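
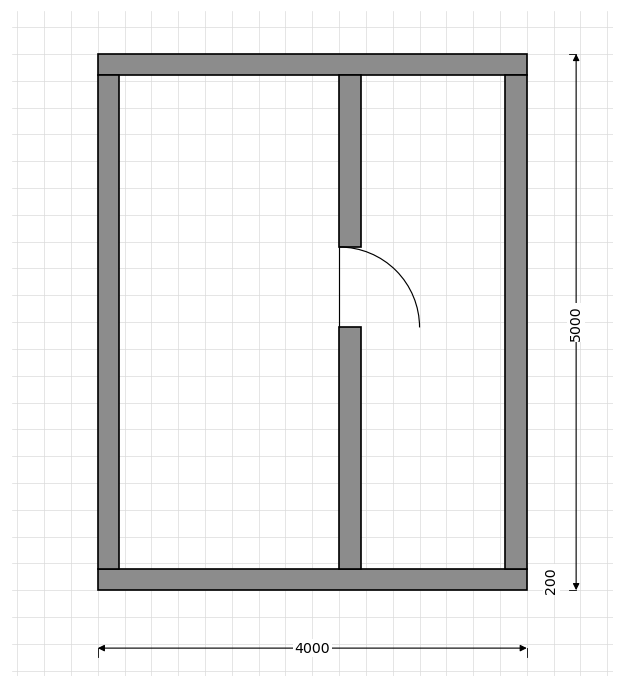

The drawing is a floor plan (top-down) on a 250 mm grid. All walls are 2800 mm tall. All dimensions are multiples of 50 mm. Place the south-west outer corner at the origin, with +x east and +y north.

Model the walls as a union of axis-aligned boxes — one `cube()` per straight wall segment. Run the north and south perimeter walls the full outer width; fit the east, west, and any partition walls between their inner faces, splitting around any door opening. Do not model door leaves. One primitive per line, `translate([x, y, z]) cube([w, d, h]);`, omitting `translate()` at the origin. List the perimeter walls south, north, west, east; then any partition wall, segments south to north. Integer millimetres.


cube([4000, 200, 2800]);
translate([0, 4800, 0]) cube([4000, 200, 2800]);
translate([0, 200, 0]) cube([200, 4600, 2800]);
translate([3800, 200, 0]) cube([200, 4600, 2800]);
translate([2250, 200, 0]) cube([200, 2250, 2800]);
translate([2250, 3200, 0]) cube([200, 1600, 2800]);


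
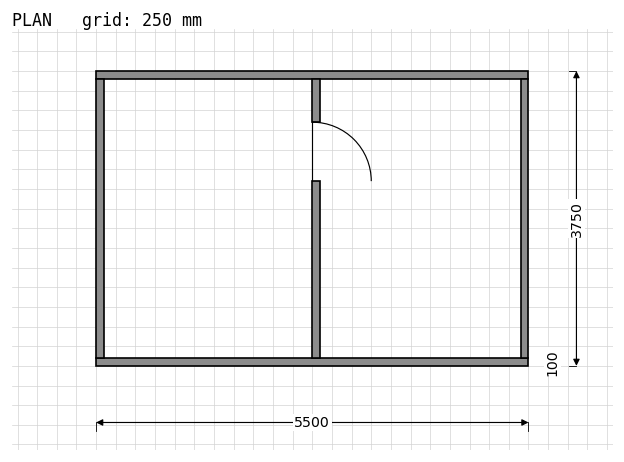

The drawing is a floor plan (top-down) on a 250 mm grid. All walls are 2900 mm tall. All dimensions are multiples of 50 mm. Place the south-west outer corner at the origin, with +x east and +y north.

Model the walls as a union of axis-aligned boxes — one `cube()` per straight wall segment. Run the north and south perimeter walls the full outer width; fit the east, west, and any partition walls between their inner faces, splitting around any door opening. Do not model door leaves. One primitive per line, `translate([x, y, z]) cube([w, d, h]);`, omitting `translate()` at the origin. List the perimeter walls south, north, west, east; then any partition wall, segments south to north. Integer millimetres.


cube([5500, 100, 2900]);
translate([0, 3650, 0]) cube([5500, 100, 2900]);
translate([0, 100, 0]) cube([100, 3550, 2900]);
translate([5400, 100, 0]) cube([100, 3550, 2900]);
translate([2750, 100, 0]) cube([100, 2250, 2900]);
translate([2750, 3100, 0]) cube([100, 550, 2900]);


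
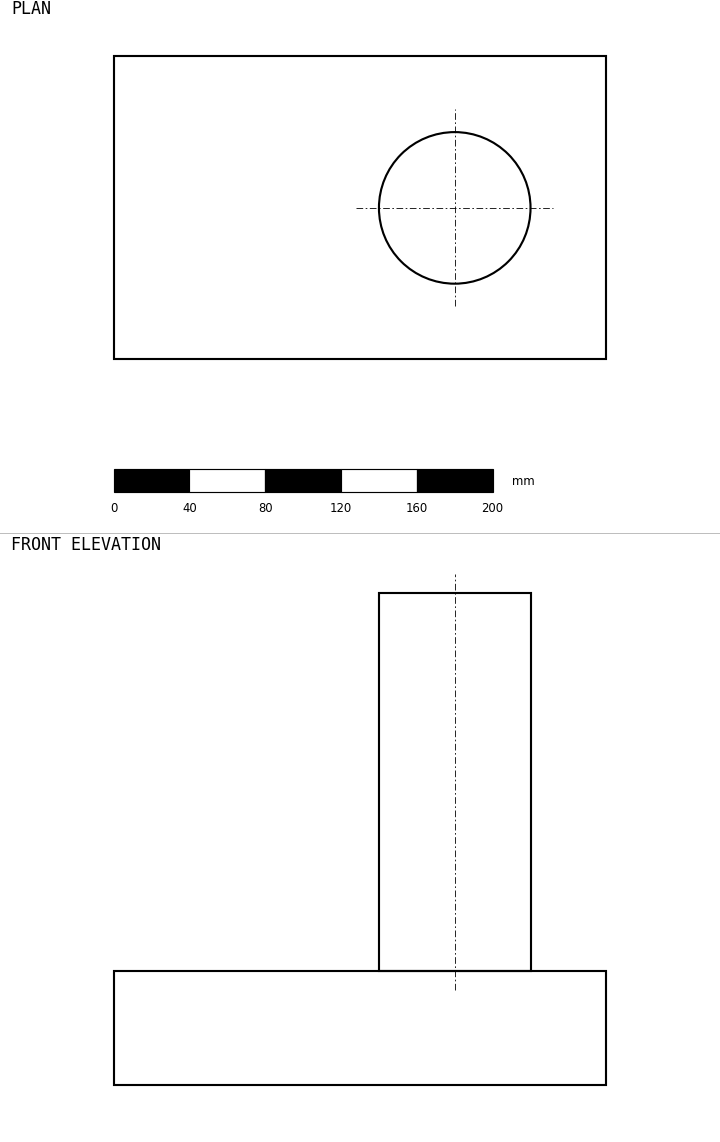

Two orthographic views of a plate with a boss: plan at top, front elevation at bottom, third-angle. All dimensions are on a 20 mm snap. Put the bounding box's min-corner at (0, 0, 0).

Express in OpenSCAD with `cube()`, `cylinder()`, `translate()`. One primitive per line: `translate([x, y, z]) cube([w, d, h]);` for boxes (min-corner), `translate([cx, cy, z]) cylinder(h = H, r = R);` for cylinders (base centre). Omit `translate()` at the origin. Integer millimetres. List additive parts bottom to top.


cube([260, 160, 60]);
translate([180, 80, 60]) cylinder(h = 200, r = 40);


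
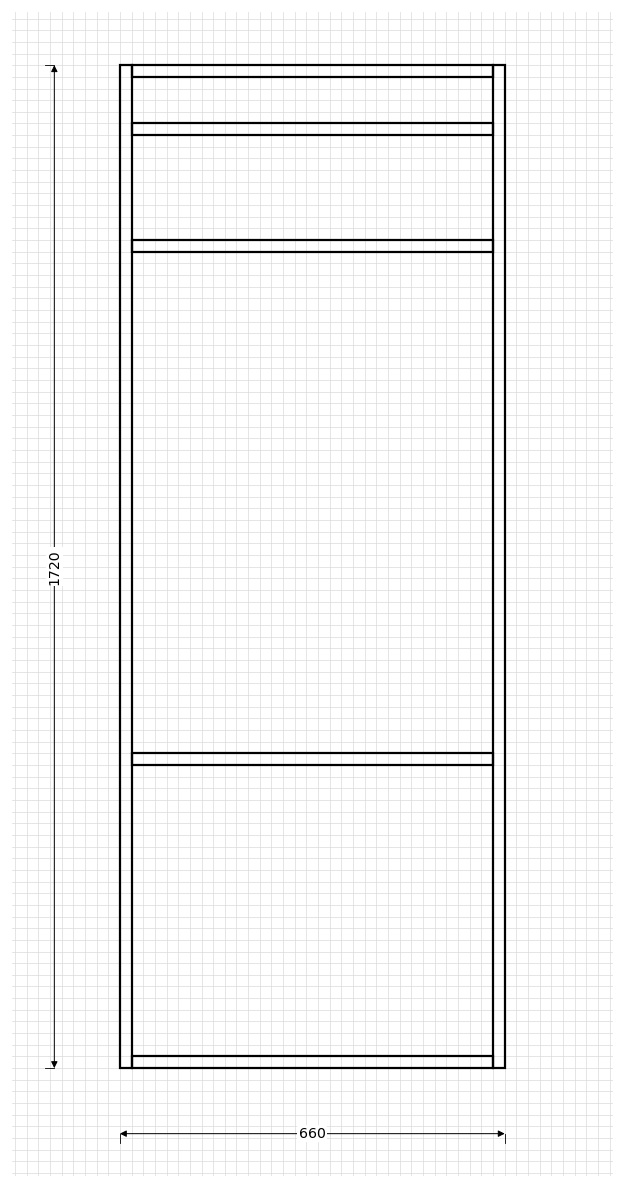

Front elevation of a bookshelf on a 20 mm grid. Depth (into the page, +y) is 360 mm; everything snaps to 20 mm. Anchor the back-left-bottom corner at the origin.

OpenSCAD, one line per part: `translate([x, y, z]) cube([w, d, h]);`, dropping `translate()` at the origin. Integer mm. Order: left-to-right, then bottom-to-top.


cube([20, 360, 1720]);
translate([20, 0, 0]) cube([620, 360, 20]);
translate([20, 0, 520]) cube([620, 360, 20]);
translate([20, 0, 1400]) cube([620, 360, 20]);
translate([20, 0, 1600]) cube([620, 360, 20]);
translate([20, 0, 1700]) cube([620, 360, 20]);
translate([640, 0, 0]) cube([20, 360, 1720]);


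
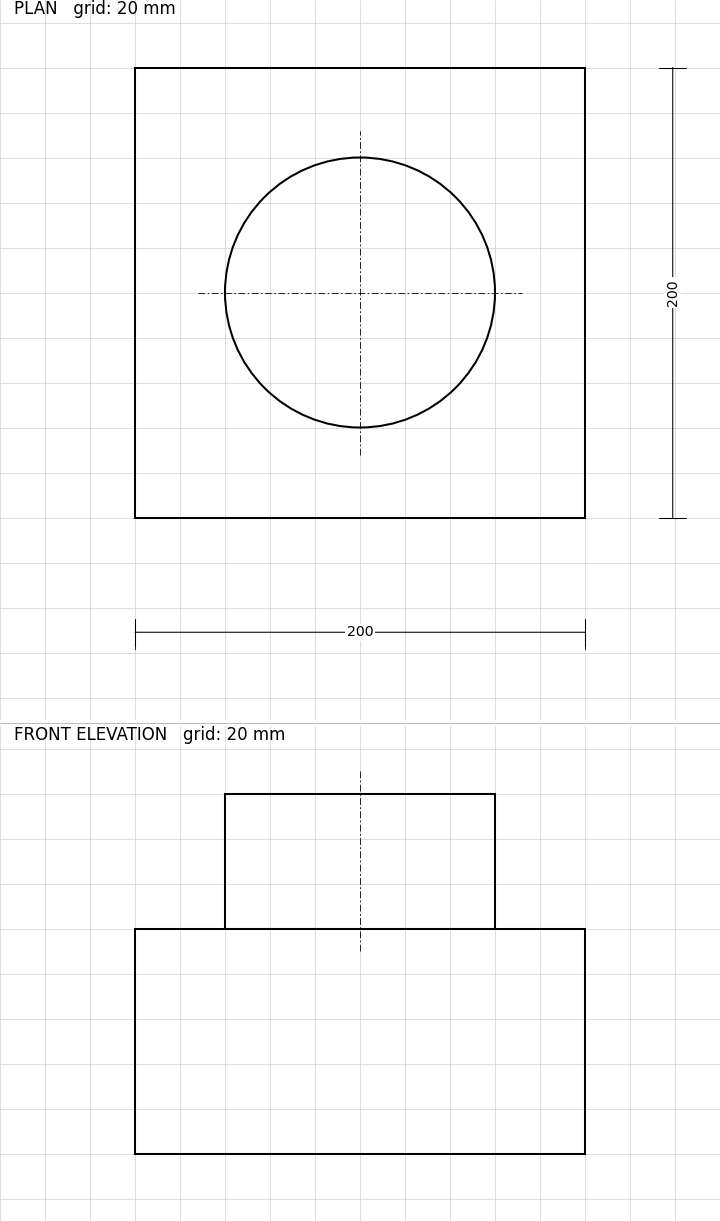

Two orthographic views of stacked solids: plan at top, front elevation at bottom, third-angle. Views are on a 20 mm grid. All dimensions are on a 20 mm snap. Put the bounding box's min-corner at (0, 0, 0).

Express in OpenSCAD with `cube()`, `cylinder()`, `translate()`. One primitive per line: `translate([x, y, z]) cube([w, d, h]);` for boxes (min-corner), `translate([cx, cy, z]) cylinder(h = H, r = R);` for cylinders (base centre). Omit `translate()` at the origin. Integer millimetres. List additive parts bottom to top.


cube([200, 200, 100]);
translate([100, 100, 100]) cylinder(h = 60, r = 60);


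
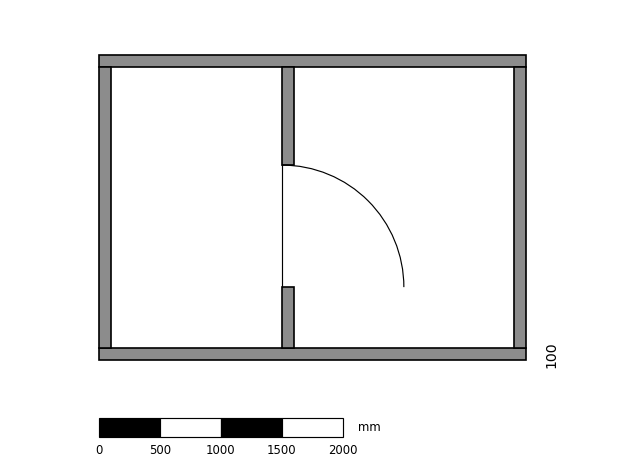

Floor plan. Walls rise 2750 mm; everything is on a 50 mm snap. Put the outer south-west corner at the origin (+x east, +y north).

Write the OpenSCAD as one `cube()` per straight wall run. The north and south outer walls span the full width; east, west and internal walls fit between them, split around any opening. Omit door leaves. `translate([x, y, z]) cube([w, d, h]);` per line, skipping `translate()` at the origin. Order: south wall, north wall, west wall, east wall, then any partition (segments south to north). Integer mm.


cube([3500, 100, 2750]);
translate([0, 2400, 0]) cube([3500, 100, 2750]);
translate([0, 100, 0]) cube([100, 2300, 2750]);
translate([3400, 100, 0]) cube([100, 2300, 2750]);
translate([1500, 100, 0]) cube([100, 500, 2750]);
translate([1500, 1600, 0]) cube([100, 800, 2750]);


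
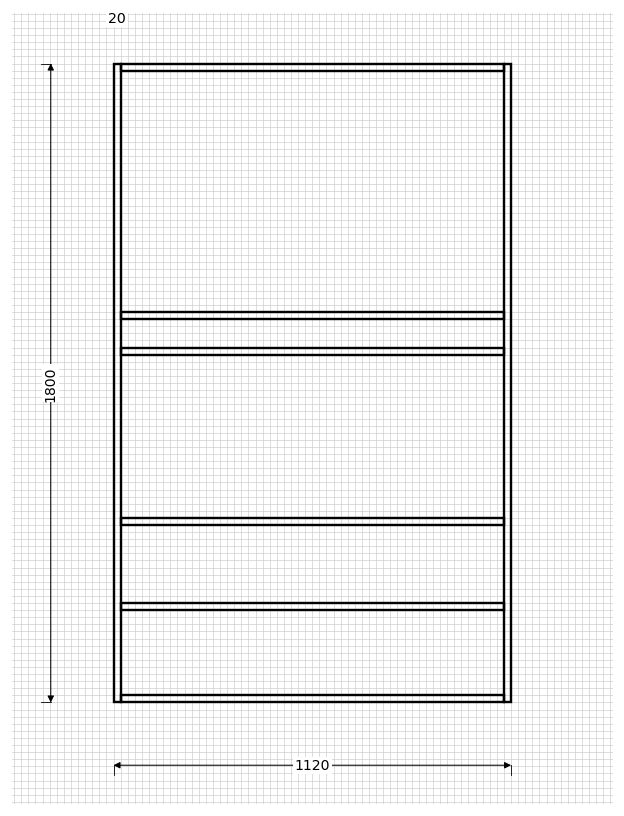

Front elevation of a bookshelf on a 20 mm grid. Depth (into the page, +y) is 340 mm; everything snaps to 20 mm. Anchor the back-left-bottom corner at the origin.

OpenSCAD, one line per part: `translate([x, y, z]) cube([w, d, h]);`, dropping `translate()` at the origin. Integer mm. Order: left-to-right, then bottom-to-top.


cube([20, 340, 1800]);
translate([20, 0, 0]) cube([1080, 340, 20]);
translate([20, 0, 260]) cube([1080, 340, 20]);
translate([20, 0, 500]) cube([1080, 340, 20]);
translate([20, 0, 980]) cube([1080, 340, 20]);
translate([20, 0, 1080]) cube([1080, 340, 20]);
translate([20, 0, 1780]) cube([1080, 340, 20]);
translate([1100, 0, 0]) cube([20, 340, 1800]);


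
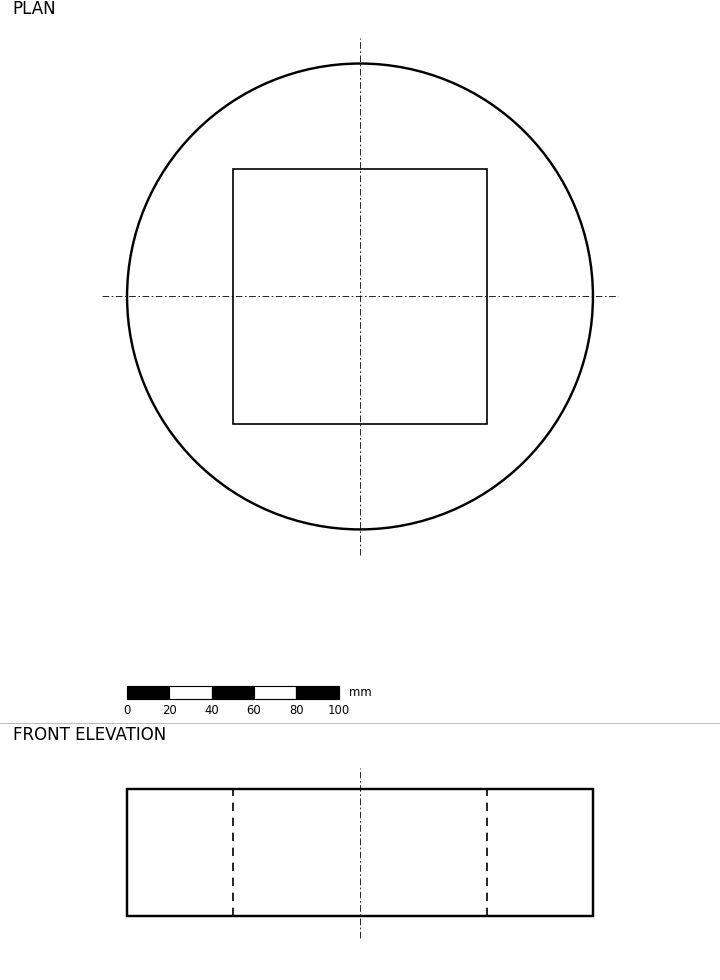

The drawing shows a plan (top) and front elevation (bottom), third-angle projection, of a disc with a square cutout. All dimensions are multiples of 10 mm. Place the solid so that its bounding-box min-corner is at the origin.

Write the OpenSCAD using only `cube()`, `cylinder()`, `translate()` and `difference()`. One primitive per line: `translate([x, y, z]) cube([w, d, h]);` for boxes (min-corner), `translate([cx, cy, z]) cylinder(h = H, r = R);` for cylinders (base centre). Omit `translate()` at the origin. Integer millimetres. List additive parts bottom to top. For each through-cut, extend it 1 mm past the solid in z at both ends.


difference() {
  translate([110, 110, 0]) cylinder(h = 60, r = 110);
  translate([50, 50, -1]) cube([120, 120, 62]);
}


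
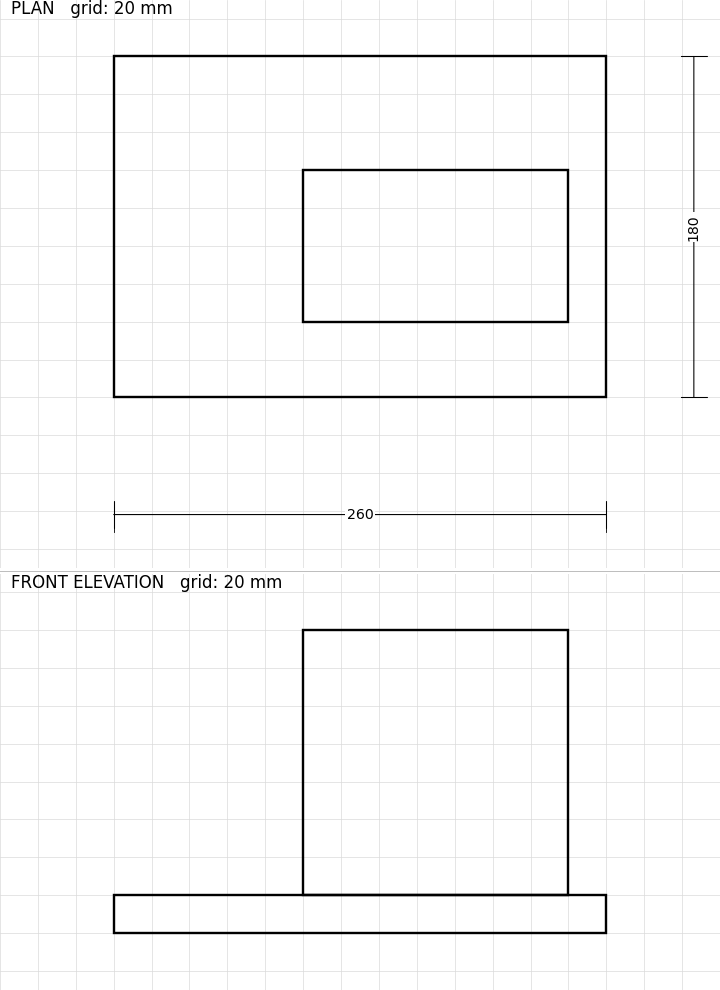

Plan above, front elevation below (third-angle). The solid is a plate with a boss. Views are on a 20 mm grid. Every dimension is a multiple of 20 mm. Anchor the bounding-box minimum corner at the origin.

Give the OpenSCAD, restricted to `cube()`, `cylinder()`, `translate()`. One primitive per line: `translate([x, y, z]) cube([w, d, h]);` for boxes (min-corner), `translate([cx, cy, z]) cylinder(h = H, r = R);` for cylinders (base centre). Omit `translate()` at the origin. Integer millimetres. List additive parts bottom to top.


cube([260, 180, 20]);
translate([100, 40, 20]) cube([140, 80, 140]);


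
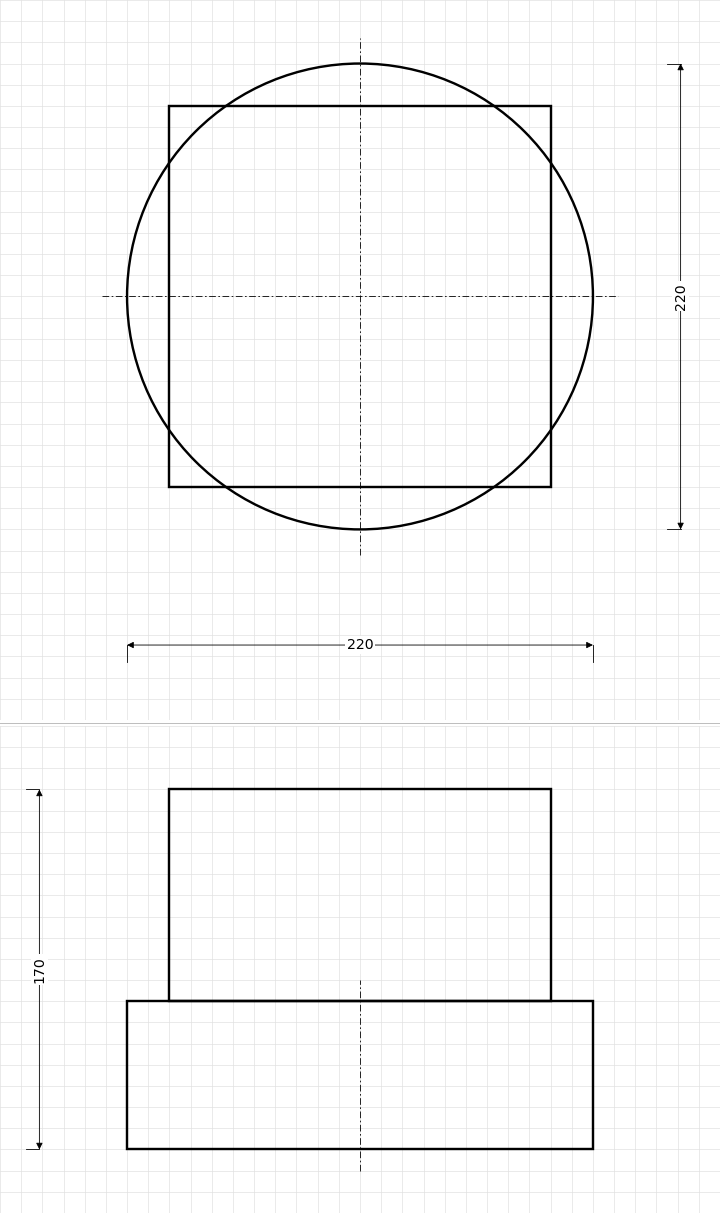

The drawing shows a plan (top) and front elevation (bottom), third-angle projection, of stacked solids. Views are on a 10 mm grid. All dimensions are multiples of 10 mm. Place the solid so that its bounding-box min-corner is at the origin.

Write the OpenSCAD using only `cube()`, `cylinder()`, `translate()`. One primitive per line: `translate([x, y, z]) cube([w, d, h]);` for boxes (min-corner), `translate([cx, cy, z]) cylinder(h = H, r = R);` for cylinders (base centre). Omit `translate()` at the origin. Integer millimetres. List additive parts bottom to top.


translate([110, 110, 0]) cylinder(h = 70, r = 110);
translate([20, 20, 70]) cube([180, 180, 100]);


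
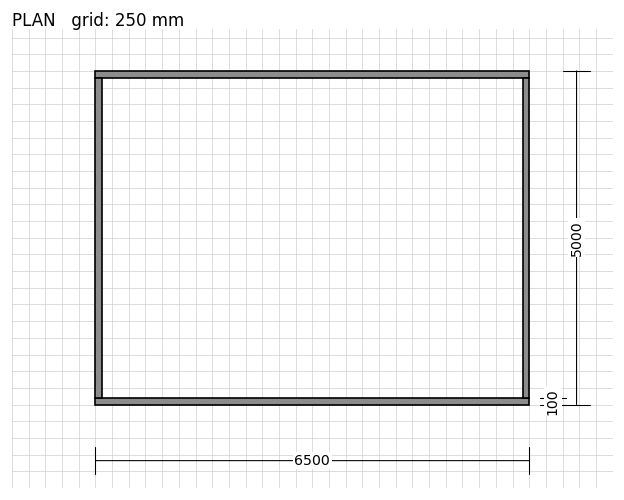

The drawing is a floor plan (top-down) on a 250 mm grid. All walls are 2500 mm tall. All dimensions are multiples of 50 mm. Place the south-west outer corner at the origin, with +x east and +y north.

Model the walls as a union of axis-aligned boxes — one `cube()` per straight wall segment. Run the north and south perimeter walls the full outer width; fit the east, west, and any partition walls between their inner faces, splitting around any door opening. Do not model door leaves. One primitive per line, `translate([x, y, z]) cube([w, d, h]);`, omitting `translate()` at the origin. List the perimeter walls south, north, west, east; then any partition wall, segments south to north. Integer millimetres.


cube([6500, 100, 2500]);
translate([0, 4900, 0]) cube([6500, 100, 2500]);
translate([0, 100, 0]) cube([100, 4800, 2500]);
translate([6400, 100, 0]) cube([100, 4800, 2500]);


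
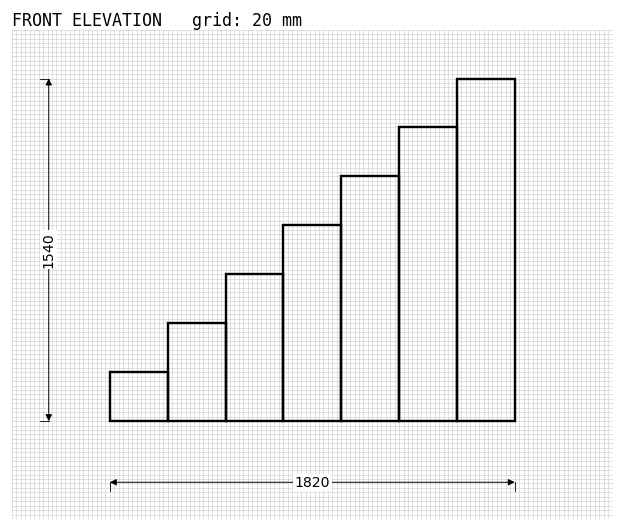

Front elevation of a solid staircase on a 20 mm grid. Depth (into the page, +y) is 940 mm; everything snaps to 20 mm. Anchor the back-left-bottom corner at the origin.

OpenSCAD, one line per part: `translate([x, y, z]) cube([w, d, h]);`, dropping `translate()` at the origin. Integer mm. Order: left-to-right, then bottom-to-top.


cube([260, 940, 220]);
translate([260, 0, 0]) cube([260, 940, 440]);
translate([520, 0, 0]) cube([260, 940, 660]);
translate([780, 0, 0]) cube([260, 940, 880]);
translate([1040, 0, 0]) cube([260, 940, 1100]);
translate([1300, 0, 0]) cube([260, 940, 1320]);
translate([1560, 0, 0]) cube([260, 940, 1540]);


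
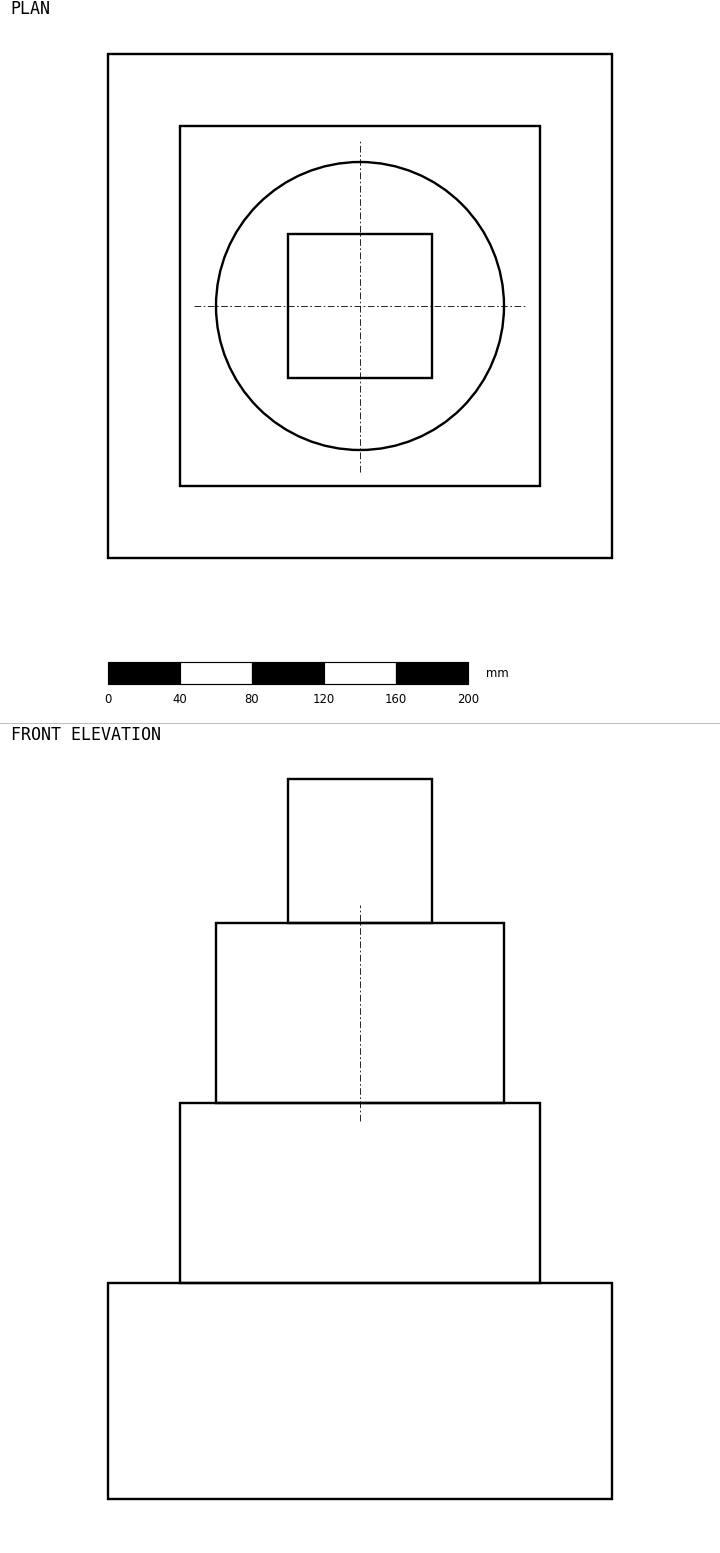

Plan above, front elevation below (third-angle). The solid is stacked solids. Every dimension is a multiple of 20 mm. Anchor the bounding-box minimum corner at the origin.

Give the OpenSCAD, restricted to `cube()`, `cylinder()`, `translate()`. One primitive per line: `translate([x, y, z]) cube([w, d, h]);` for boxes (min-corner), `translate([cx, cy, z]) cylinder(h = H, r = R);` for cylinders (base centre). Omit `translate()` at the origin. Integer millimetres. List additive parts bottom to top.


cube([280, 280, 120]);
translate([40, 40, 120]) cube([200, 200, 100]);
translate([140, 140, 220]) cylinder(h = 100, r = 80);
translate([100, 100, 320]) cube([80, 80, 80]);


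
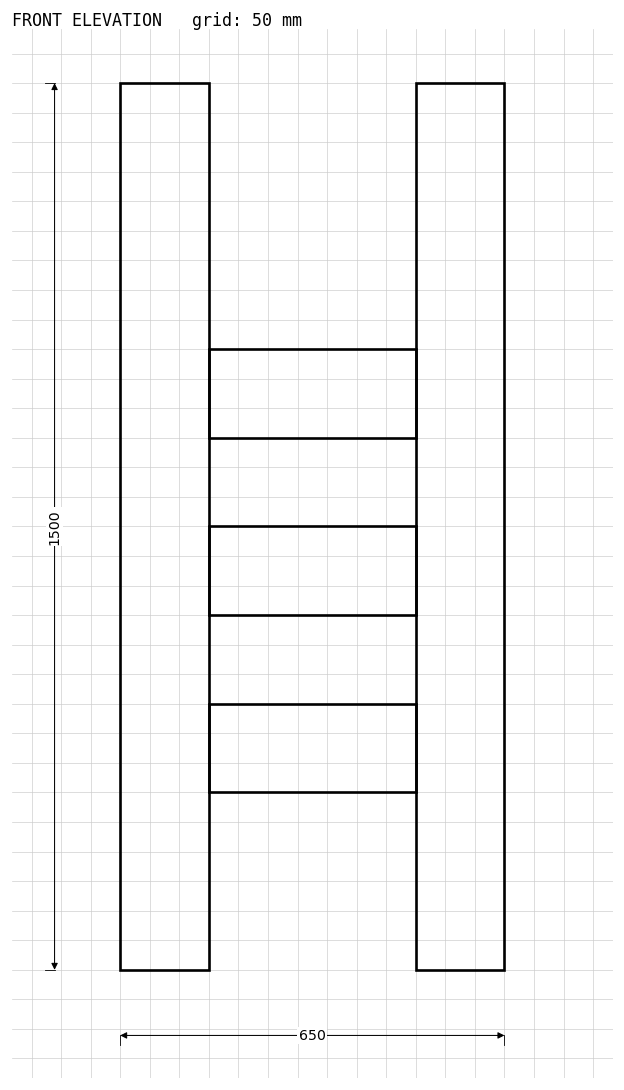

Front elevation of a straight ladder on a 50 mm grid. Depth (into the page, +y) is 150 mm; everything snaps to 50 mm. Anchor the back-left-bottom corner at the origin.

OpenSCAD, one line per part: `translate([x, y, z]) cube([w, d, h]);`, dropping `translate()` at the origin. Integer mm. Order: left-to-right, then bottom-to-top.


cube([150, 150, 1500]);
translate([150, 0, 300]) cube([350, 150, 150]);
translate([150, 0, 600]) cube([350, 150, 150]);
translate([150, 0, 900]) cube([350, 150, 150]);
translate([500, 0, 0]) cube([150, 150, 1500]);


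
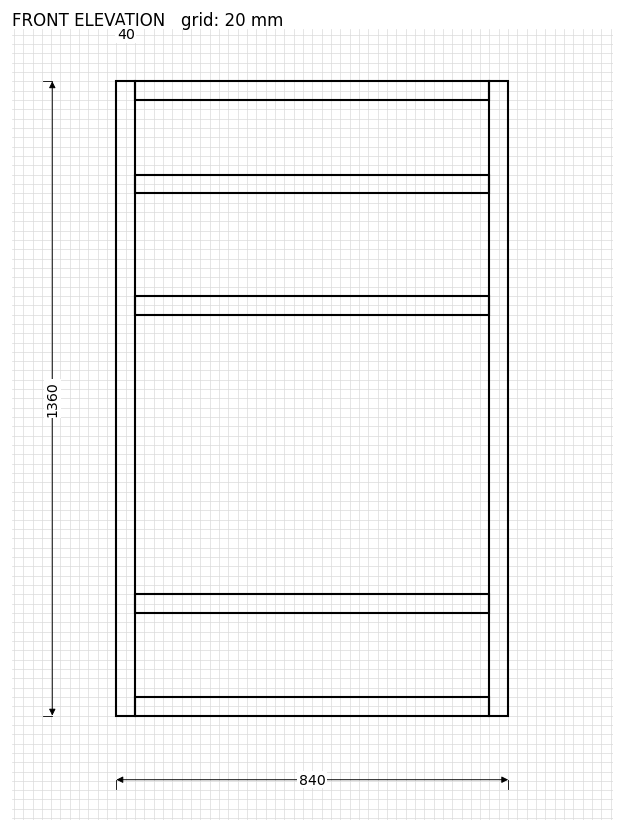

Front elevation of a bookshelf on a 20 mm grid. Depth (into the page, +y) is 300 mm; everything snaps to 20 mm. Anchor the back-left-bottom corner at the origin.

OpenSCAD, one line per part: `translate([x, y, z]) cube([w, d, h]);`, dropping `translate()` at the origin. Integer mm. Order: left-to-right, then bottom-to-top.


cube([40, 300, 1360]);
translate([40, 0, 0]) cube([760, 300, 40]);
translate([40, 0, 220]) cube([760, 300, 40]);
translate([40, 0, 860]) cube([760, 300, 40]);
translate([40, 0, 1120]) cube([760, 300, 40]);
translate([40, 0, 1320]) cube([760, 300, 40]);
translate([800, 0, 0]) cube([40, 300, 1360]);


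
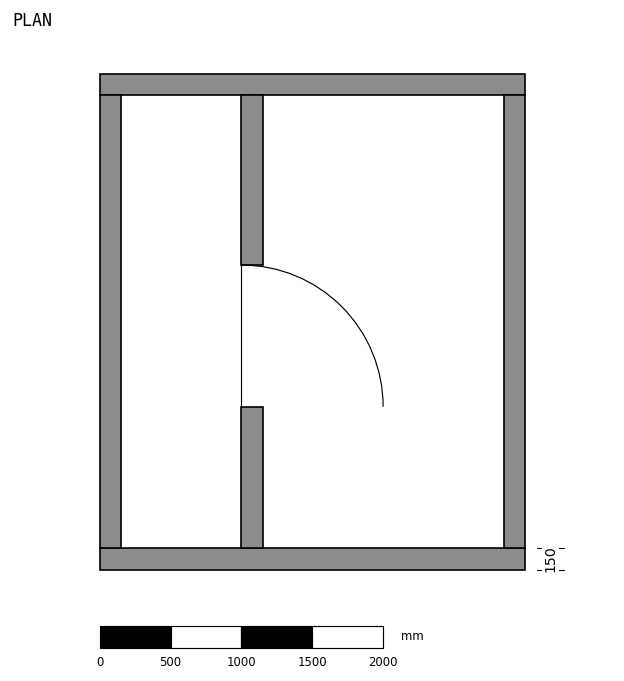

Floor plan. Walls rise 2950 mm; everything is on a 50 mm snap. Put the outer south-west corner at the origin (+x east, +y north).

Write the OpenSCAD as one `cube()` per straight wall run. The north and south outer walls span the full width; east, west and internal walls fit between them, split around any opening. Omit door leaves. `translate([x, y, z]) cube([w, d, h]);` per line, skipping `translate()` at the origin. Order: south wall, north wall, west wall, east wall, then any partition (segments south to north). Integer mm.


cube([3000, 150, 2950]);
translate([0, 3350, 0]) cube([3000, 150, 2950]);
translate([0, 150, 0]) cube([150, 3200, 2950]);
translate([2850, 150, 0]) cube([150, 3200, 2950]);
translate([1000, 150, 0]) cube([150, 1000, 2950]);
translate([1000, 2150, 0]) cube([150, 1200, 2950]);


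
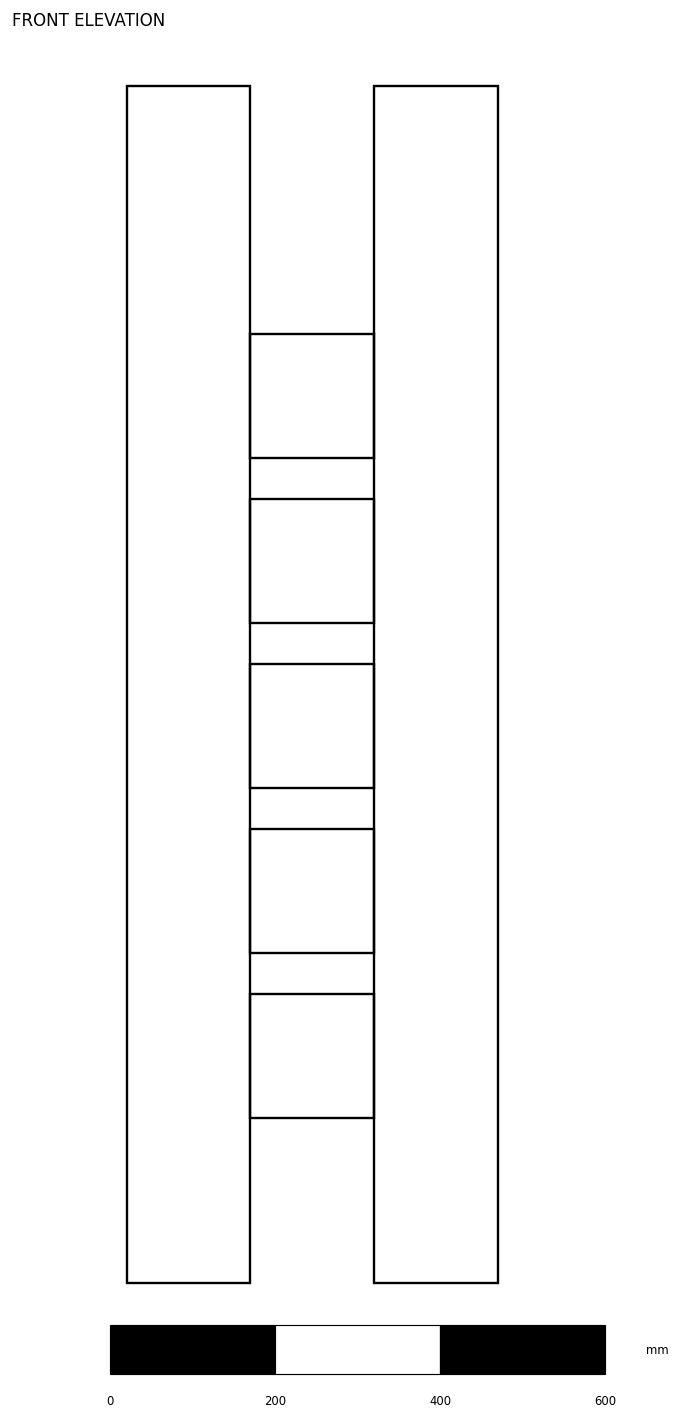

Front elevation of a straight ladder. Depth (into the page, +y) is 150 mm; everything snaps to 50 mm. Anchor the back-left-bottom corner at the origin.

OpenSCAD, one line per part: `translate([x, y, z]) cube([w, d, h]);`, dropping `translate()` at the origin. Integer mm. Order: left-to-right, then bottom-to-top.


cube([150, 150, 1450]);
translate([150, 0, 200]) cube([150, 150, 150]);
translate([150, 0, 400]) cube([150, 150, 150]);
translate([150, 0, 600]) cube([150, 150, 150]);
translate([150, 0, 800]) cube([150, 150, 150]);
translate([150, 0, 1000]) cube([150, 150, 150]);
translate([300, 0, 0]) cube([150, 150, 1450]);


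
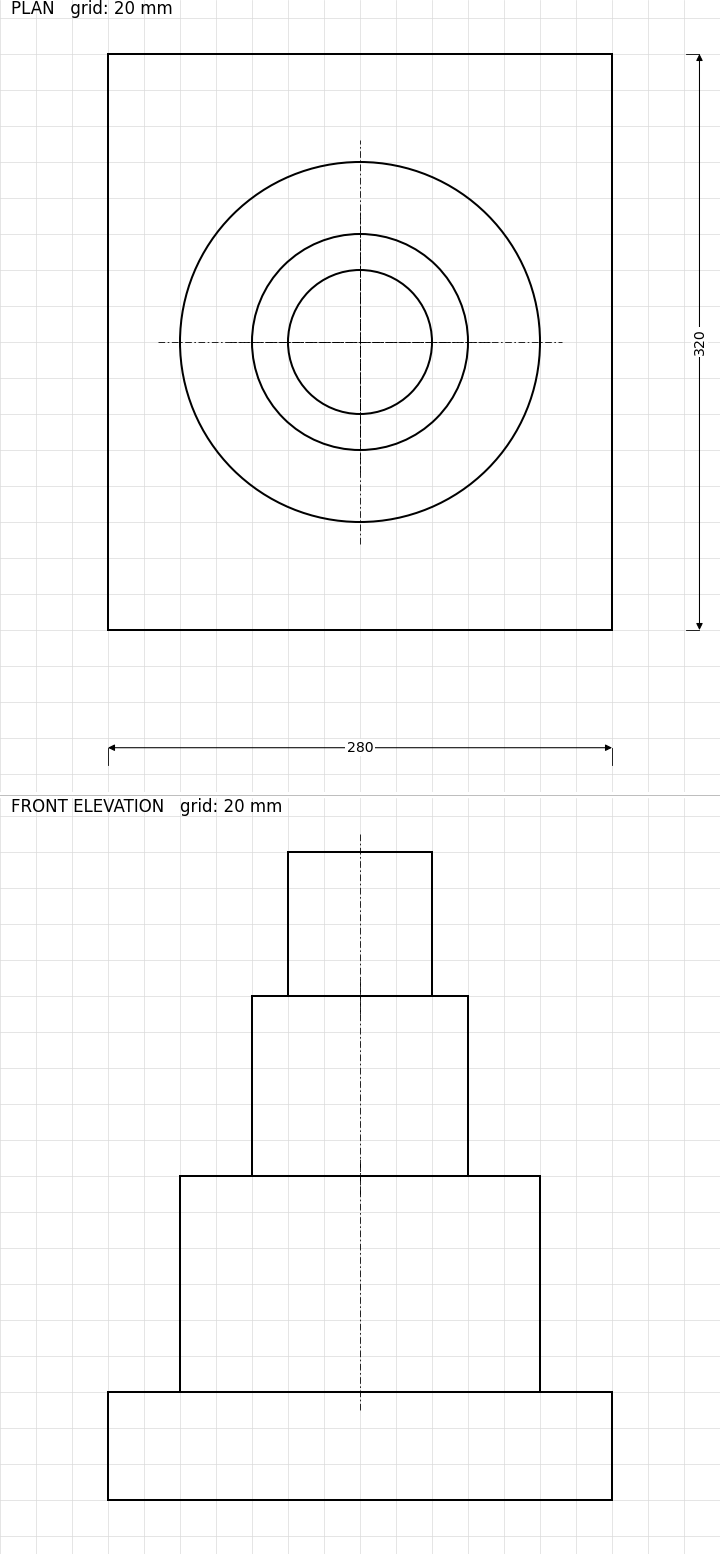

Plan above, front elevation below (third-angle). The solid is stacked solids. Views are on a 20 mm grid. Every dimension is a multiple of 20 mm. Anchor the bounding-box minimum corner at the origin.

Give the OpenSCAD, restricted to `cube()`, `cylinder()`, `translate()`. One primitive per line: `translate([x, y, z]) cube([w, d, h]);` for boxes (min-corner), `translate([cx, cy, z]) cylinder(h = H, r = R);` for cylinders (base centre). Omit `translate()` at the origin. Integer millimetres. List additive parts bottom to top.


cube([280, 320, 60]);
translate([140, 160, 60]) cylinder(h = 120, r = 100);
translate([140, 160, 180]) cylinder(h = 100, r = 60);
translate([140, 160, 280]) cylinder(h = 80, r = 40);


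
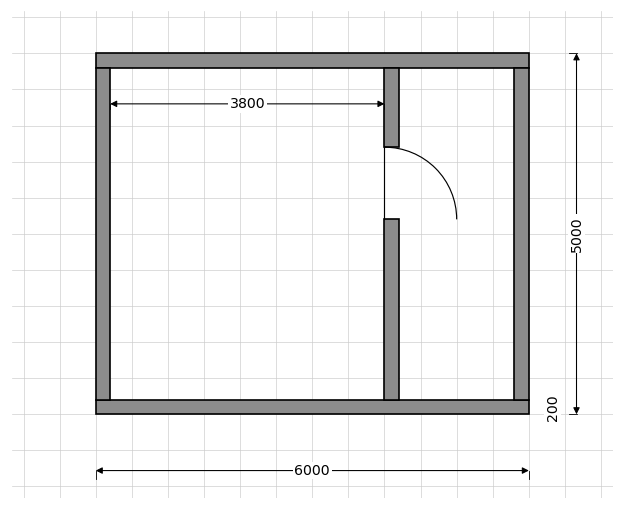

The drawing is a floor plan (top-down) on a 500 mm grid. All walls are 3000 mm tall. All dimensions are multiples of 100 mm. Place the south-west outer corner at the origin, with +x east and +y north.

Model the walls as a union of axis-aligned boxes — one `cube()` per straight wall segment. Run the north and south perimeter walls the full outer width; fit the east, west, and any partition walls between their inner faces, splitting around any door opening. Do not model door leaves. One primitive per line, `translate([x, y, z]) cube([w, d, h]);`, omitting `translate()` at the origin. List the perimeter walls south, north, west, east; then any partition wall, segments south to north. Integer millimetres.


cube([6000, 200, 3000]);
translate([0, 4800, 0]) cube([6000, 200, 3000]);
translate([0, 200, 0]) cube([200, 4600, 3000]);
translate([5800, 200, 0]) cube([200, 4600, 3000]);
translate([4000, 200, 0]) cube([200, 2500, 3000]);
translate([4000, 3700, 0]) cube([200, 1100, 3000]);


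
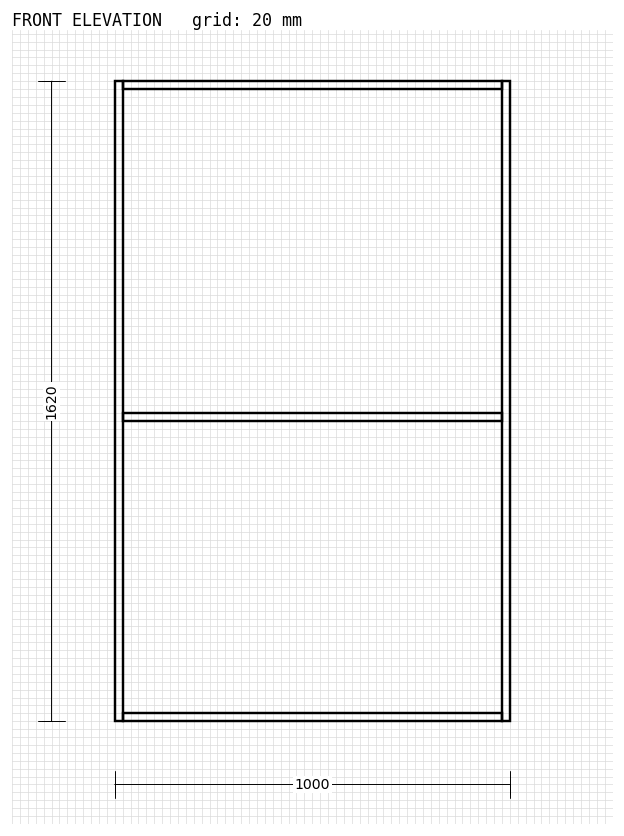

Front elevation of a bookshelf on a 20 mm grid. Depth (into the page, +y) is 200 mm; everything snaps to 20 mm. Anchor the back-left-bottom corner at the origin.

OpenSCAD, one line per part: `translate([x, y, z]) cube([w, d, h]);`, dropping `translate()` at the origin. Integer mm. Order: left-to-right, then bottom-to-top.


cube([20, 200, 1620]);
translate([20, 0, 0]) cube([960, 200, 20]);
translate([20, 0, 760]) cube([960, 200, 20]);
translate([20, 0, 1600]) cube([960, 200, 20]);
translate([980, 0, 0]) cube([20, 200, 1620]);


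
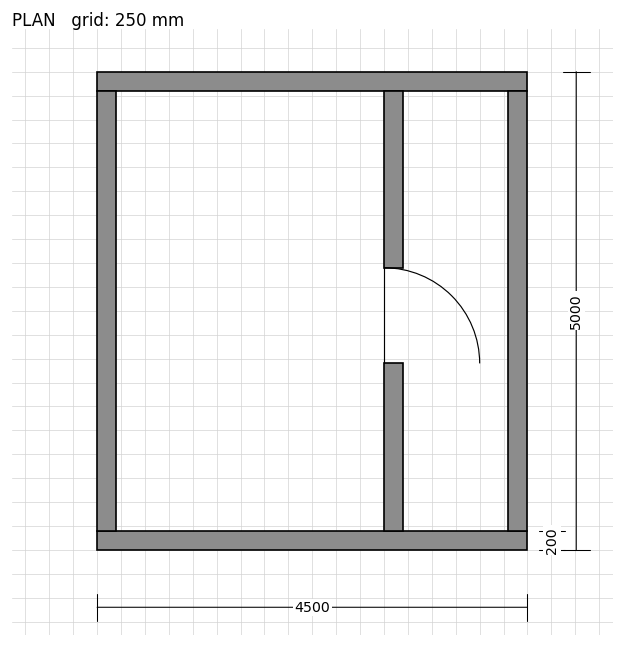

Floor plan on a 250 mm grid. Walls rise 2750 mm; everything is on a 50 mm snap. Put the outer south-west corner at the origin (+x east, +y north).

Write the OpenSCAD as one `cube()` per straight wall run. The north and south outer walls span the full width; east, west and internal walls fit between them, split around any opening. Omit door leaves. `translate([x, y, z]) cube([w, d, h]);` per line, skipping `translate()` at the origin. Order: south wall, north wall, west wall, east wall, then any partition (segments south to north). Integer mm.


cube([4500, 200, 2750]);
translate([0, 4800, 0]) cube([4500, 200, 2750]);
translate([0, 200, 0]) cube([200, 4600, 2750]);
translate([4300, 200, 0]) cube([200, 4600, 2750]);
translate([3000, 200, 0]) cube([200, 1750, 2750]);
translate([3000, 2950, 0]) cube([200, 1850, 2750]);


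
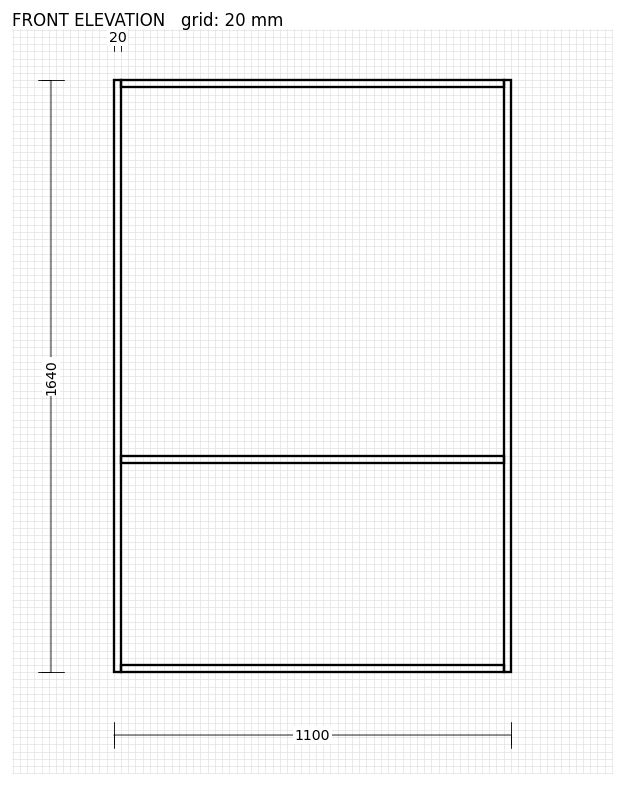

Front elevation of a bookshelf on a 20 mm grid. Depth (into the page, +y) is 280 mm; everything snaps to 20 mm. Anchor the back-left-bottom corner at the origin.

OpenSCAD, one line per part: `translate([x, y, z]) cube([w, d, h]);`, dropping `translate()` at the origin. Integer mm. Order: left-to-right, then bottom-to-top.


cube([20, 280, 1640]);
translate([20, 0, 0]) cube([1060, 280, 20]);
translate([20, 0, 580]) cube([1060, 280, 20]);
translate([20, 0, 1620]) cube([1060, 280, 20]);
translate([1080, 0, 0]) cube([20, 280, 1640]);


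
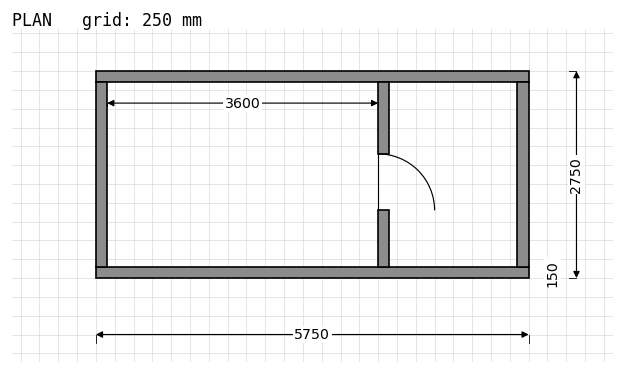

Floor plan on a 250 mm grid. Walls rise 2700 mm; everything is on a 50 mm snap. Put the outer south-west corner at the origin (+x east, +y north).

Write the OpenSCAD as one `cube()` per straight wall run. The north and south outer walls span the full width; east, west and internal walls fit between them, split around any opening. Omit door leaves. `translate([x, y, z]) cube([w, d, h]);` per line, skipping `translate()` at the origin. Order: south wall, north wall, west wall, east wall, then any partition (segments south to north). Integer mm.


cube([5750, 150, 2700]);
translate([0, 2600, 0]) cube([5750, 150, 2700]);
translate([0, 150, 0]) cube([150, 2450, 2700]);
translate([5600, 150, 0]) cube([150, 2450, 2700]);
translate([3750, 150, 0]) cube([150, 750, 2700]);
translate([3750, 1650, 0]) cube([150, 950, 2700]);


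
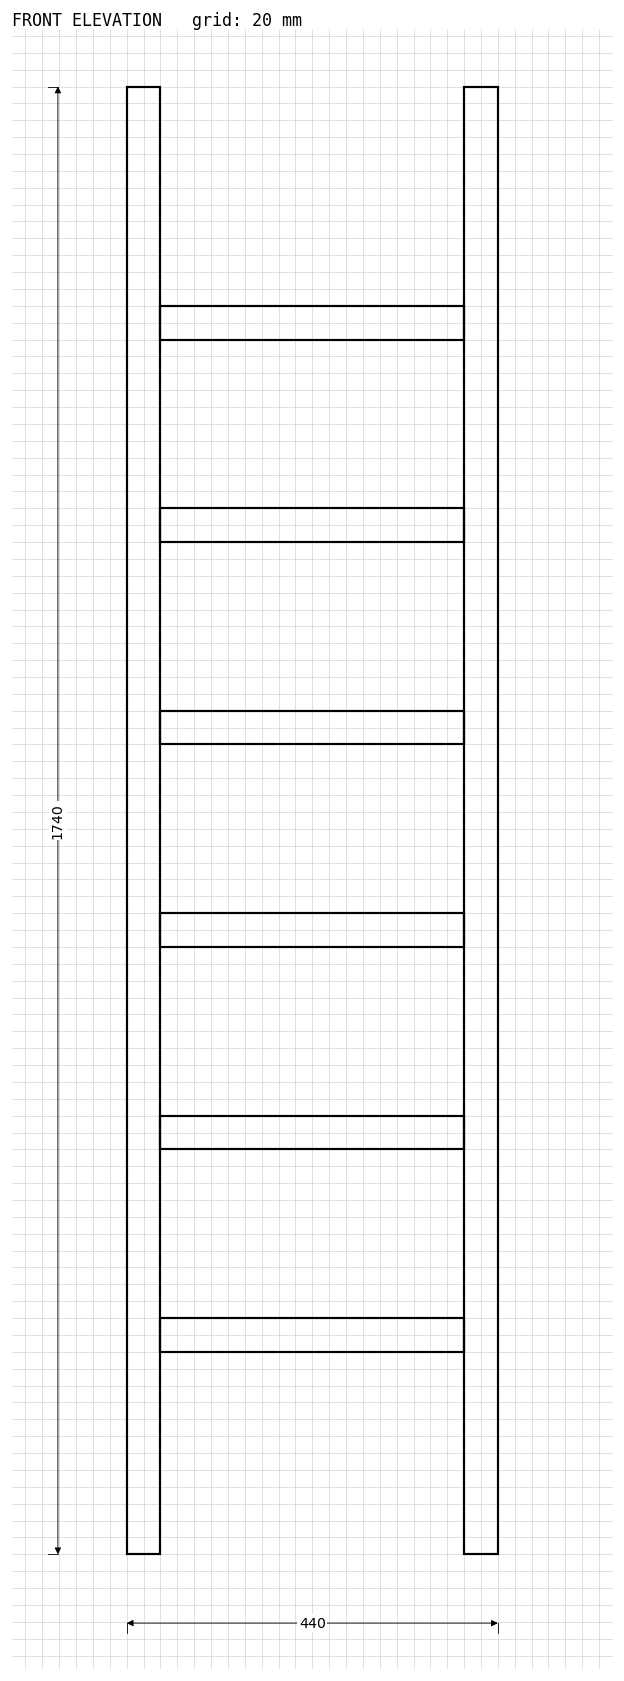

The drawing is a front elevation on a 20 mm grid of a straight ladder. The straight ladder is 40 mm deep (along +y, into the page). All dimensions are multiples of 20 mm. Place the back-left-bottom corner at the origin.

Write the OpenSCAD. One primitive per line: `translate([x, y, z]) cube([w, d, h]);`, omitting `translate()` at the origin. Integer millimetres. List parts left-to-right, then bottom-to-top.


cube([40, 40, 1740]);
translate([40, 0, 240]) cube([360, 40, 40]);
translate([40, 0, 480]) cube([360, 40, 40]);
translate([40, 0, 720]) cube([360, 40, 40]);
translate([40, 0, 960]) cube([360, 40, 40]);
translate([40, 0, 1200]) cube([360, 40, 40]);
translate([40, 0, 1440]) cube([360, 40, 40]);
translate([400, 0, 0]) cube([40, 40, 1740]);


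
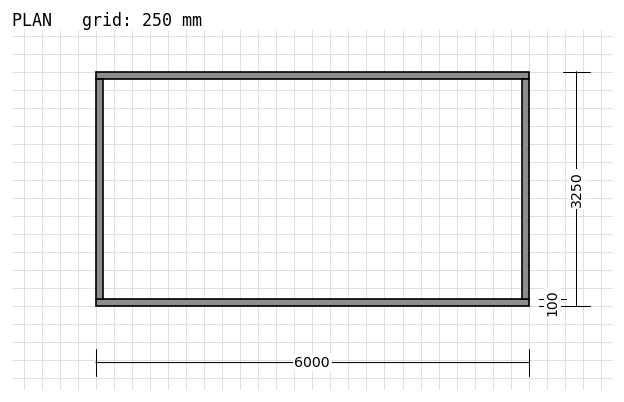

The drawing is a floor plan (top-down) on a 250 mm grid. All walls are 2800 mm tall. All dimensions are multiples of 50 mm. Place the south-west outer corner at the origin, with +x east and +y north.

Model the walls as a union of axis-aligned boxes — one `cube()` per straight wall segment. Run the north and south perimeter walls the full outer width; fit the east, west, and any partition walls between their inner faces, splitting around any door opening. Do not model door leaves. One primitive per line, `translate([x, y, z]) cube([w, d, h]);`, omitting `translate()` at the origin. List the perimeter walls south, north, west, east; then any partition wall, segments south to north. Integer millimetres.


cube([6000, 100, 2800]);
translate([0, 3150, 0]) cube([6000, 100, 2800]);
translate([0, 100, 0]) cube([100, 3050, 2800]);
translate([5900, 100, 0]) cube([100, 3050, 2800]);


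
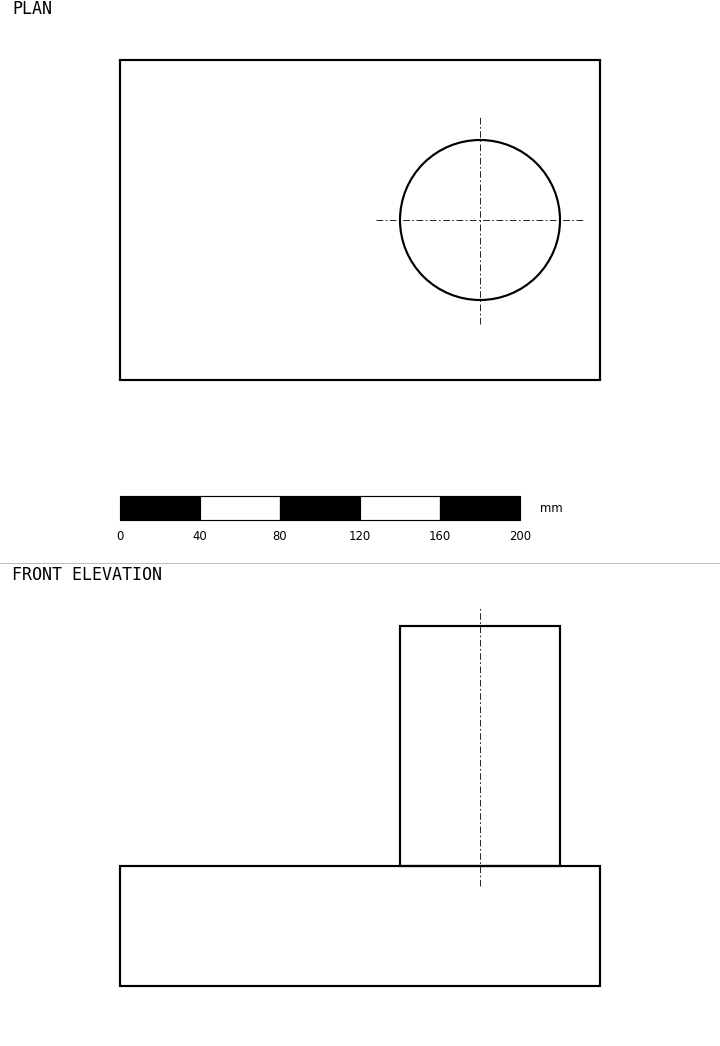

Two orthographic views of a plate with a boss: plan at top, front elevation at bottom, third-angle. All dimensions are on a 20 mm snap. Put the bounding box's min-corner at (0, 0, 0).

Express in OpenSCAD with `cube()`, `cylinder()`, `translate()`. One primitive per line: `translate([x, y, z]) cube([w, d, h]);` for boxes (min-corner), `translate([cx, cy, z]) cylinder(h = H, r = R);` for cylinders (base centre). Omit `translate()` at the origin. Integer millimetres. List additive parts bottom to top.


cube([240, 160, 60]);
translate([180, 80, 60]) cylinder(h = 120, r = 40);


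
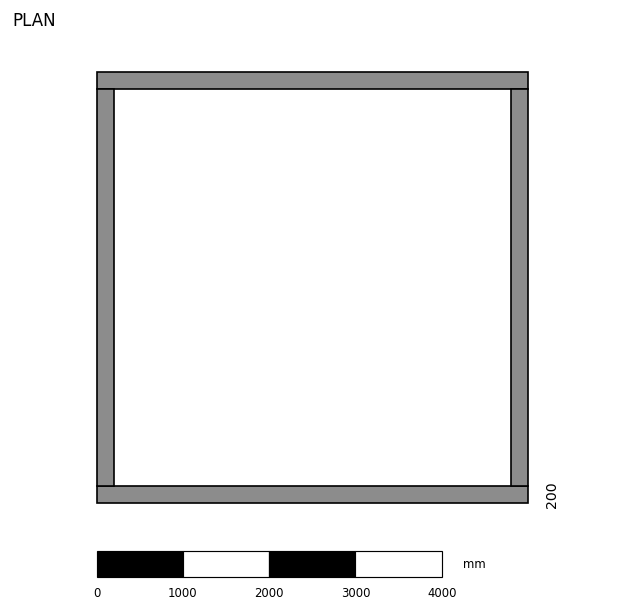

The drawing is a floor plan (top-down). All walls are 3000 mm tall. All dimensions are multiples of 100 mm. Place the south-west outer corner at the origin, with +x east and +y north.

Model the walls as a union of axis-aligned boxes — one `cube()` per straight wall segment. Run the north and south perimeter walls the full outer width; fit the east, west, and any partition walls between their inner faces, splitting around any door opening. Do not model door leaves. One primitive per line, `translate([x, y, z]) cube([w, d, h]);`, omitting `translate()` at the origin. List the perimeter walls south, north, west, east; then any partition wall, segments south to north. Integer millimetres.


cube([5000, 200, 3000]);
translate([0, 4800, 0]) cube([5000, 200, 3000]);
translate([0, 200, 0]) cube([200, 4600, 3000]);
translate([4800, 200, 0]) cube([200, 4600, 3000]);


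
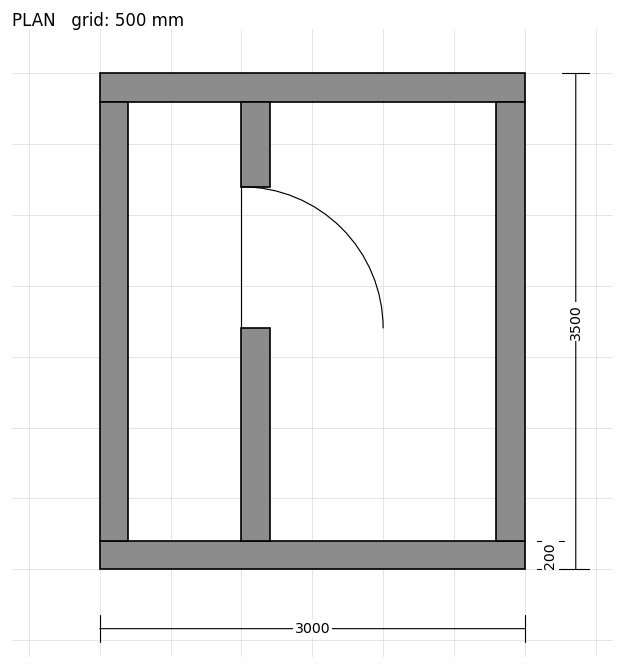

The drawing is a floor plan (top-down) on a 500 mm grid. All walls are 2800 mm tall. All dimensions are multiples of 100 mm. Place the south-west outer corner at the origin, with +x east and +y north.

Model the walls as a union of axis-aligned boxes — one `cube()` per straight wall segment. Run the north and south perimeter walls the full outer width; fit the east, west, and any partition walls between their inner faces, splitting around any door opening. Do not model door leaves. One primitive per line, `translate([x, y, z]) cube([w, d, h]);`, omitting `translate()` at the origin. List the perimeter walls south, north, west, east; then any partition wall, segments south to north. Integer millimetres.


cube([3000, 200, 2800]);
translate([0, 3300, 0]) cube([3000, 200, 2800]);
translate([0, 200, 0]) cube([200, 3100, 2800]);
translate([2800, 200, 0]) cube([200, 3100, 2800]);
translate([1000, 200, 0]) cube([200, 1500, 2800]);
translate([1000, 2700, 0]) cube([200, 600, 2800]);


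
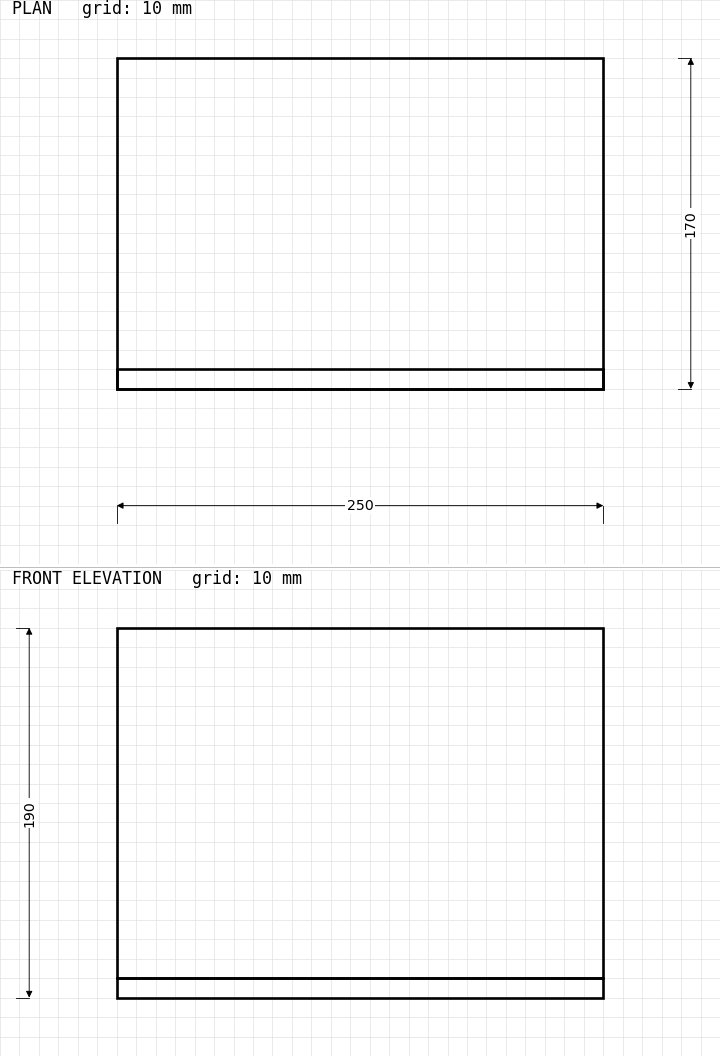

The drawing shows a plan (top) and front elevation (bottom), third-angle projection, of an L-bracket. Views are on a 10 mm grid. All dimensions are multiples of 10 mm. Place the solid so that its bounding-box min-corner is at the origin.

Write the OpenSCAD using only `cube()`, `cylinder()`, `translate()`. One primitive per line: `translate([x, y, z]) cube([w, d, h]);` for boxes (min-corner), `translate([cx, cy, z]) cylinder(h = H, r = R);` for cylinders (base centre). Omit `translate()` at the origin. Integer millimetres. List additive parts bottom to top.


cube([250, 170, 10]);
translate([0, 0, 10]) cube([250, 10, 180]);


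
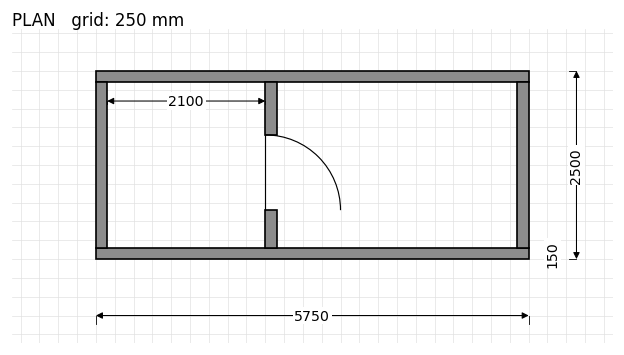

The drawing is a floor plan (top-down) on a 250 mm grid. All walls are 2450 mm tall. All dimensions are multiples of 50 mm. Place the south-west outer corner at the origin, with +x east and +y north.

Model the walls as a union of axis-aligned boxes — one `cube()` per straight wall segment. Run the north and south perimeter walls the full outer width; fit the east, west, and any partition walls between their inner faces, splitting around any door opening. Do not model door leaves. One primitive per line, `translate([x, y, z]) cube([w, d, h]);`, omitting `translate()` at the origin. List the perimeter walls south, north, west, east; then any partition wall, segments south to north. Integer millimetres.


cube([5750, 150, 2450]);
translate([0, 2350, 0]) cube([5750, 150, 2450]);
translate([0, 150, 0]) cube([150, 2200, 2450]);
translate([5600, 150, 0]) cube([150, 2200, 2450]);
translate([2250, 150, 0]) cube([150, 500, 2450]);
translate([2250, 1650, 0]) cube([150, 700, 2450]);


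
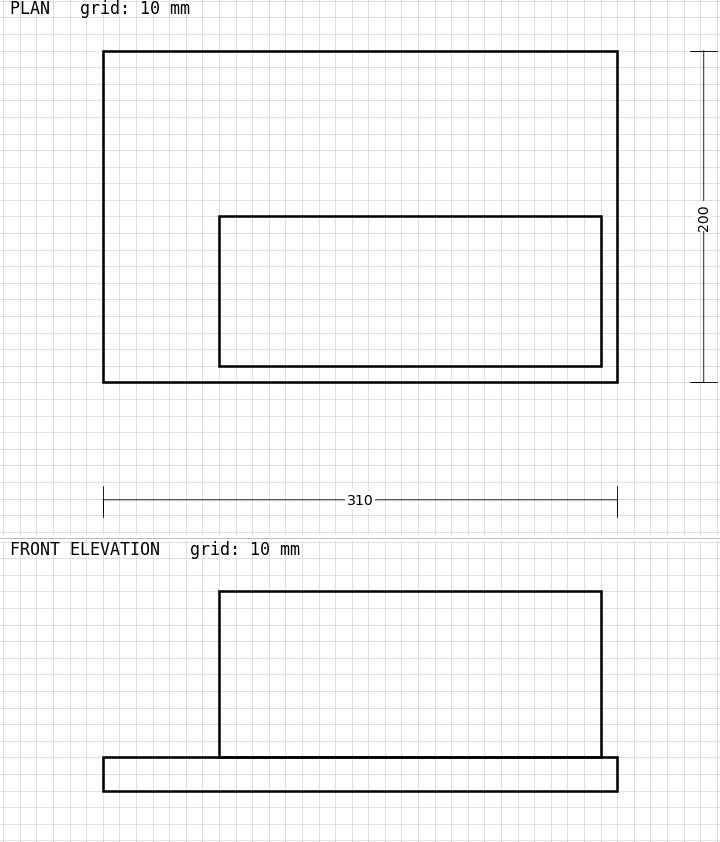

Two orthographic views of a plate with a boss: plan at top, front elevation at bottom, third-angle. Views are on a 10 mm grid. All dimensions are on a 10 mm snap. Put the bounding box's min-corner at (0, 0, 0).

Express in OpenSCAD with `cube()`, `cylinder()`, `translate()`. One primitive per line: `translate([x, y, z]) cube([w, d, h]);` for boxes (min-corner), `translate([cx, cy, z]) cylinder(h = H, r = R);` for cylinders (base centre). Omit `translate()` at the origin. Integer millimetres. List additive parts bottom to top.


cube([310, 200, 20]);
translate([70, 10, 20]) cube([230, 90, 100]);


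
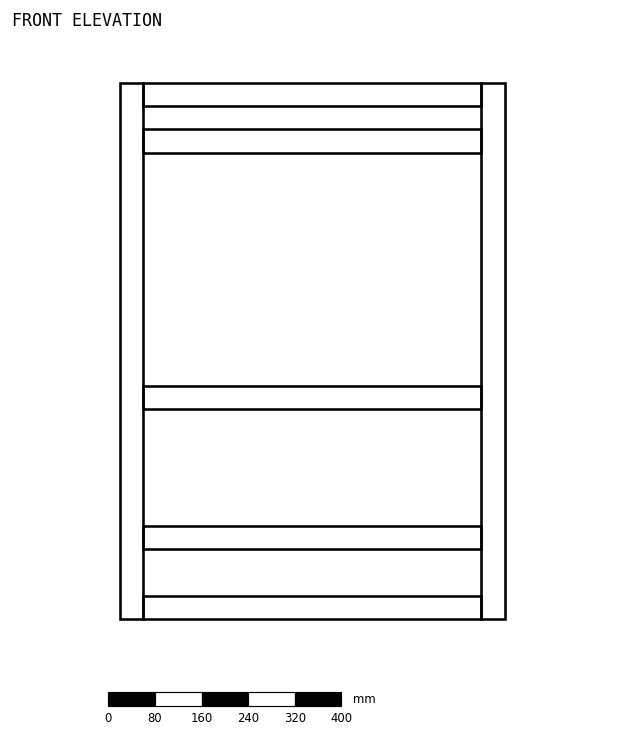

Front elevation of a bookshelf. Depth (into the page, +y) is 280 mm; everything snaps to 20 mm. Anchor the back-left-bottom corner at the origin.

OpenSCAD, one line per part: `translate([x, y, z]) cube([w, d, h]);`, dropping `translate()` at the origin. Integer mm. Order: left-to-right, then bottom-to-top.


cube([40, 280, 920]);
translate([40, 0, 0]) cube([580, 280, 40]);
translate([40, 0, 120]) cube([580, 280, 40]);
translate([40, 0, 360]) cube([580, 280, 40]);
translate([40, 0, 800]) cube([580, 280, 40]);
translate([40, 0, 880]) cube([580, 280, 40]);
translate([620, 0, 0]) cube([40, 280, 920]);


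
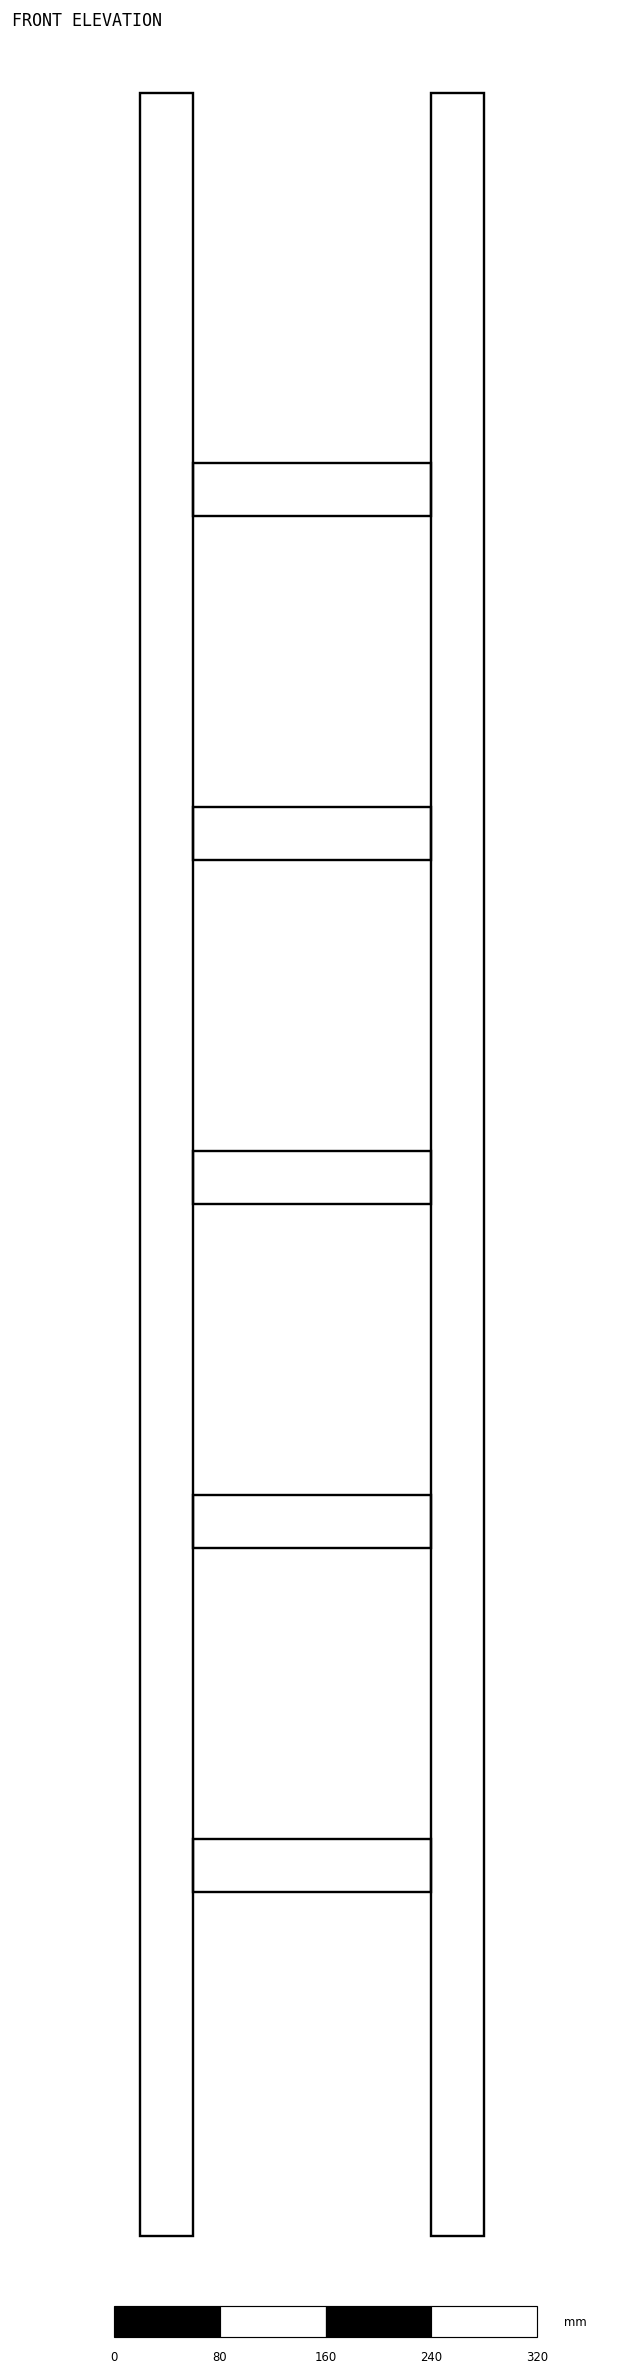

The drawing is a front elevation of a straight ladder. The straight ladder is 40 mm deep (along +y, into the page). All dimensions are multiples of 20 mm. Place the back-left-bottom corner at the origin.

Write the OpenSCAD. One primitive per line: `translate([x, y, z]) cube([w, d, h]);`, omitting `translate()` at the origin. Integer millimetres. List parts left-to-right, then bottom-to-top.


cube([40, 40, 1620]);
translate([40, 0, 260]) cube([180, 40, 40]);
translate([40, 0, 520]) cube([180, 40, 40]);
translate([40, 0, 780]) cube([180, 40, 40]);
translate([40, 0, 1040]) cube([180, 40, 40]);
translate([40, 0, 1300]) cube([180, 40, 40]);
translate([220, 0, 0]) cube([40, 40, 1620]);


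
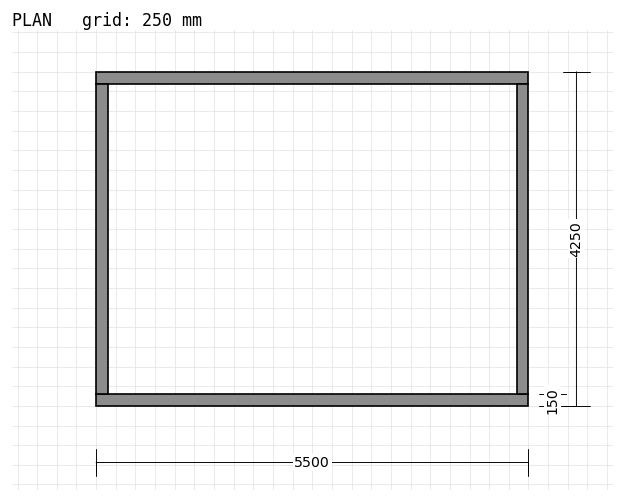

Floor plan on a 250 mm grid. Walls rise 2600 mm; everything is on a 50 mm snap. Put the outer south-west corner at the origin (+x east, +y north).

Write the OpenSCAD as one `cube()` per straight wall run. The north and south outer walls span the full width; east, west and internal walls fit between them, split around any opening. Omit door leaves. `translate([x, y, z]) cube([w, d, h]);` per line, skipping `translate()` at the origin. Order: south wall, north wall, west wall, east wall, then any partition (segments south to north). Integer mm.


cube([5500, 150, 2600]);
translate([0, 4100, 0]) cube([5500, 150, 2600]);
translate([0, 150, 0]) cube([150, 3950, 2600]);
translate([5350, 150, 0]) cube([150, 3950, 2600]);


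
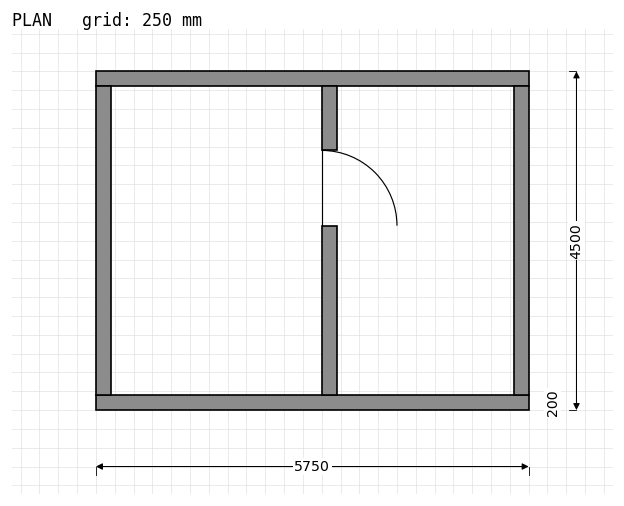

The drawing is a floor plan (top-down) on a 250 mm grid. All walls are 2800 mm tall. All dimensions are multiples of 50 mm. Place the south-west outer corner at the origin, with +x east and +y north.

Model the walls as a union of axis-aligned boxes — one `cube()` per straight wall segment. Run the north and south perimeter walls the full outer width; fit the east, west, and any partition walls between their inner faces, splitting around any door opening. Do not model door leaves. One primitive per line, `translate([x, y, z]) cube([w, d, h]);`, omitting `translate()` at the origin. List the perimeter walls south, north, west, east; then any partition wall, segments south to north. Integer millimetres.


cube([5750, 200, 2800]);
translate([0, 4300, 0]) cube([5750, 200, 2800]);
translate([0, 200, 0]) cube([200, 4100, 2800]);
translate([5550, 200, 0]) cube([200, 4100, 2800]);
translate([3000, 200, 0]) cube([200, 2250, 2800]);
translate([3000, 3450, 0]) cube([200, 850, 2800]);


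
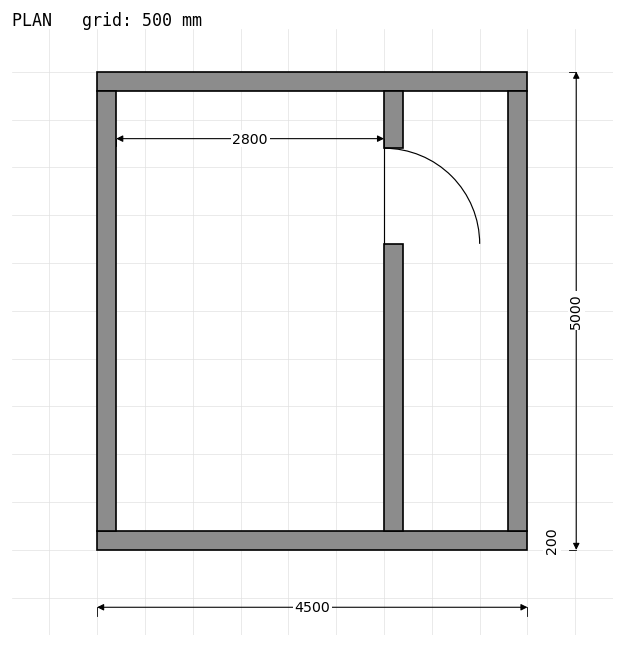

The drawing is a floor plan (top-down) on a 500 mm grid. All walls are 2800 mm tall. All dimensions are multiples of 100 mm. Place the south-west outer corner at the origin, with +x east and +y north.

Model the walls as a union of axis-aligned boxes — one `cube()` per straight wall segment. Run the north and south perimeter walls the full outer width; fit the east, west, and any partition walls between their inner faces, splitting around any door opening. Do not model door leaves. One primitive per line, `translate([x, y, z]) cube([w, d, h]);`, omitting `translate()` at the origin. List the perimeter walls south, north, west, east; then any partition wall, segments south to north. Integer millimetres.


cube([4500, 200, 2800]);
translate([0, 4800, 0]) cube([4500, 200, 2800]);
translate([0, 200, 0]) cube([200, 4600, 2800]);
translate([4300, 200, 0]) cube([200, 4600, 2800]);
translate([3000, 200, 0]) cube([200, 3000, 2800]);
translate([3000, 4200, 0]) cube([200, 600, 2800]);
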